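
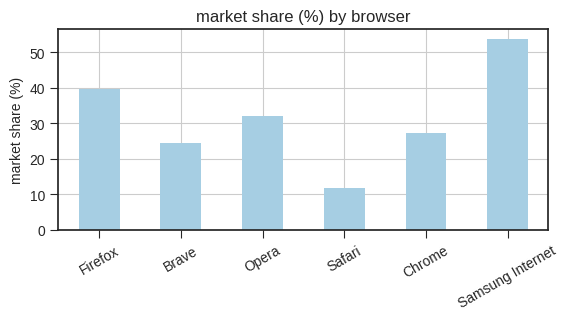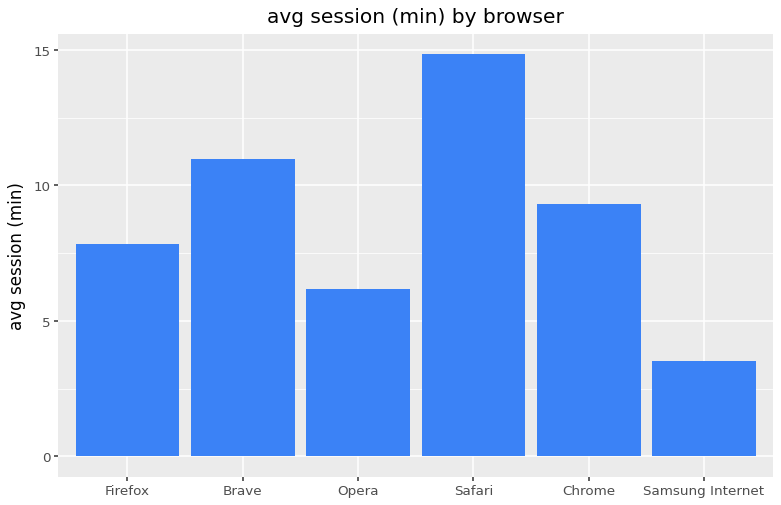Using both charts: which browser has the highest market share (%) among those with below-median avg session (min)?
Samsung Internet

Chart 2 median avg session (min) ≈ 8; below-median browsers: Firefox, Opera, Samsung Internet. Among those, Samsung Internet has the highest market share (%) (≈ 55).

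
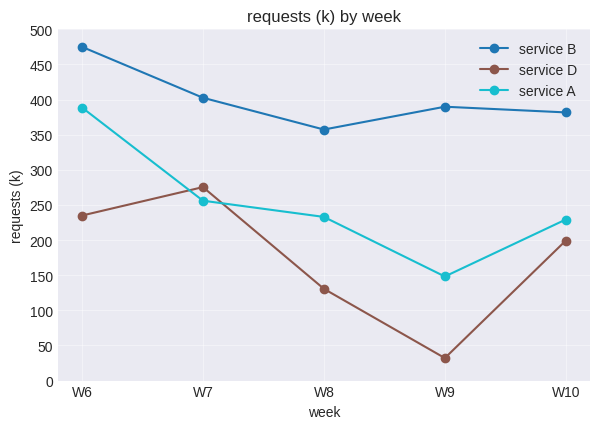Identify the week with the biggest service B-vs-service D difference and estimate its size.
W9: service B ≈ 400, service D ≈ 50 → gap ≈ 350. Next-largest (W6) is only ≈ 250.

W9, ≈ 350 k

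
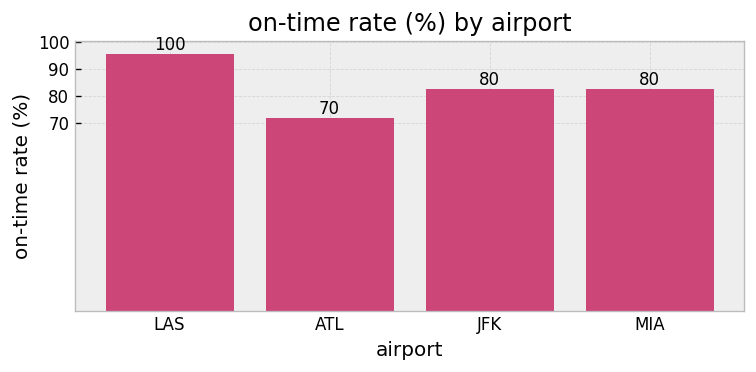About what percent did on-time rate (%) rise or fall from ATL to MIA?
≈ +14.3%

ATL ≈ 70, MIA ≈ 80; (80 − 70) / 70 ≈ +14.3%.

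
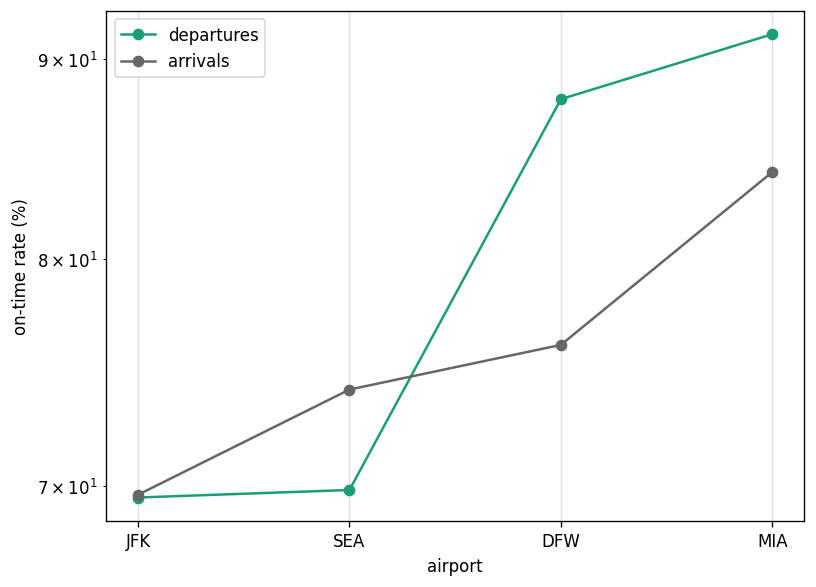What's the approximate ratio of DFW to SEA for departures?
≈ 1.26×

DFW ≈ 88, SEA ≈ 70; 88/70 ≈ 1.26.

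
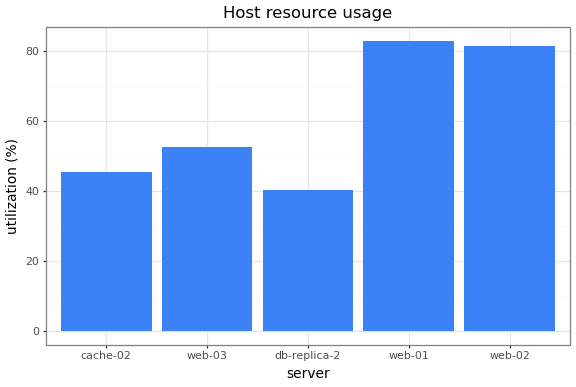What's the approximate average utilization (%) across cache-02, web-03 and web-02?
(50 + 50 + 80) / 3 ≈ 60.

≈ 60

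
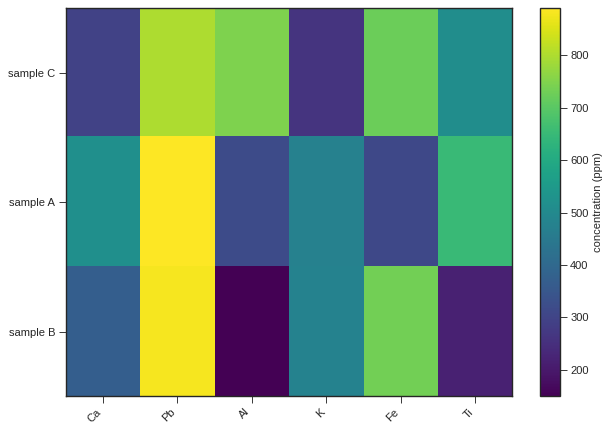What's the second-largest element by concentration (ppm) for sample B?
Fe

Top 3 for sample B: Pb ≈ 900, Fe ≈ 700, K ≈ 500.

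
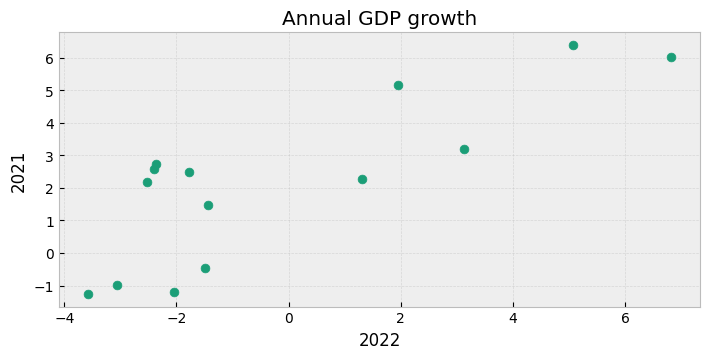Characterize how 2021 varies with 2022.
positive, strong

Points are positively correlated; strong (|r| ≈ 0.8).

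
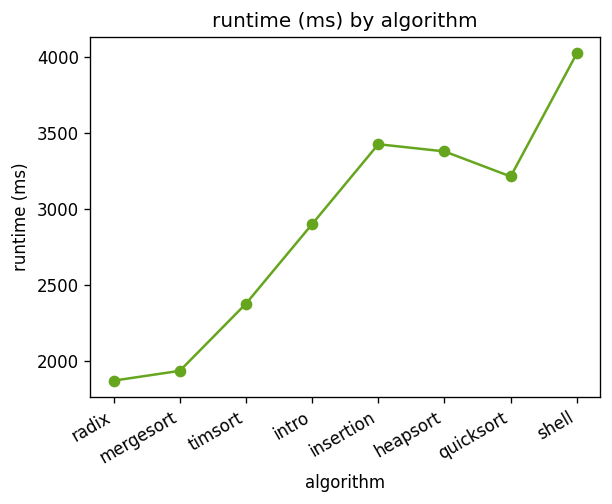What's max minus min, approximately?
Max shell ≈ 4000, min radix ≈ 1800; range ≈ 2200.

≈ 2200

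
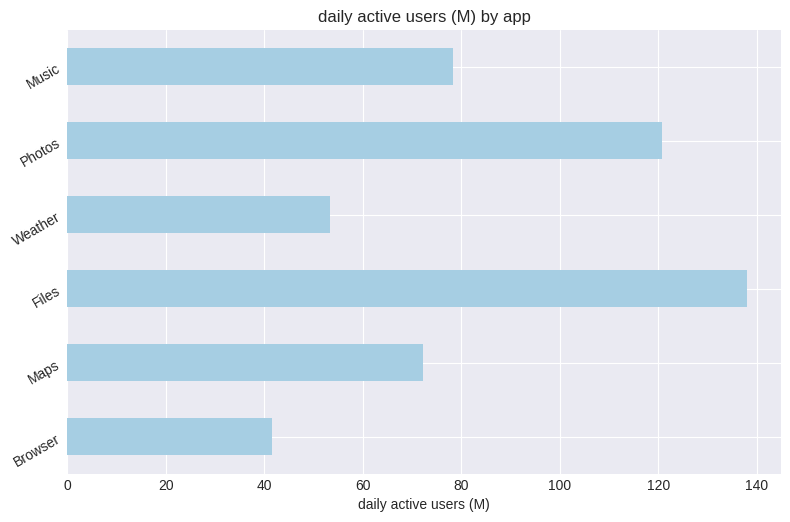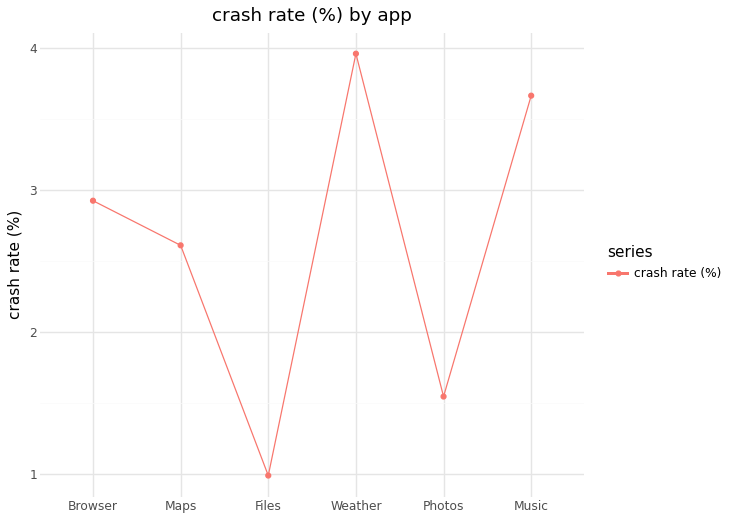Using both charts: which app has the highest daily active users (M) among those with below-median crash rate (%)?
Chart 2 median crash rate (%) ≈ 3; below-median apps: Maps, Files, Photos. Among those, Files has the highest daily active users (M) (≈ 140).

Files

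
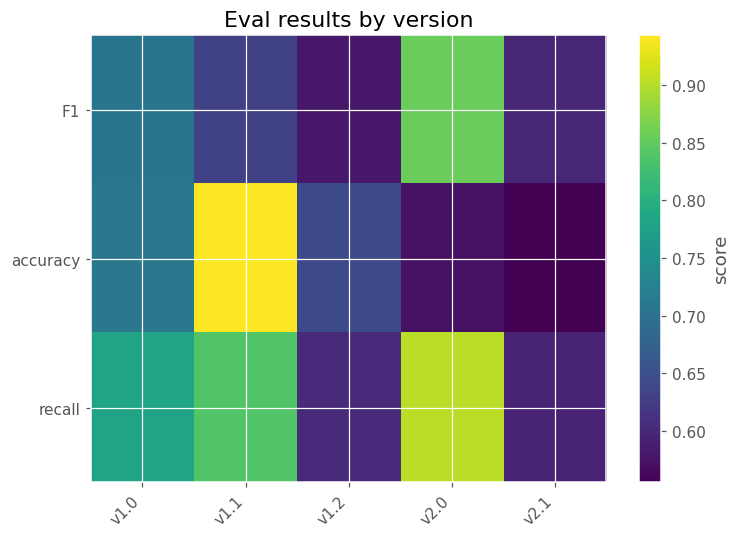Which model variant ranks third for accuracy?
v1.2

Top 4 for accuracy: v1.1 ≈ 0.95, v1.0 ≈ 0.70, v1.2 ≈ 0.65, v2.0 ≈ 0.55.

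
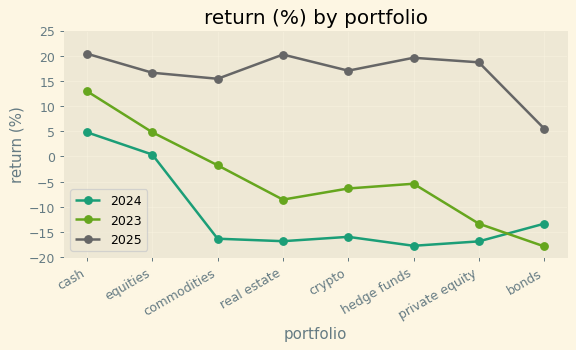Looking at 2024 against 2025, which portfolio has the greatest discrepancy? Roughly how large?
hedge funds: 2024 ≈ -20, 2025 ≈ 20 → gap ≈ 40. Next-largest (real estate) is only ≈ 35.

hedge funds, ≈ 40 %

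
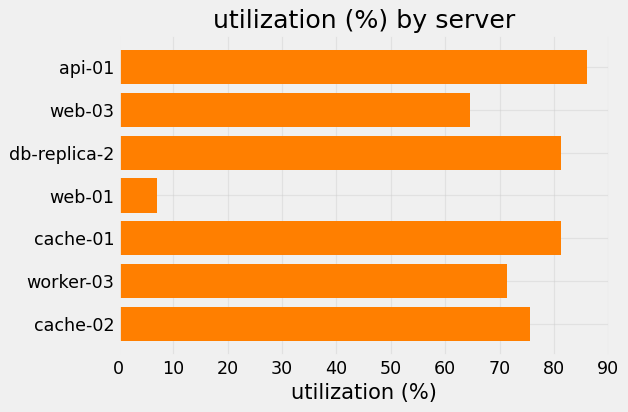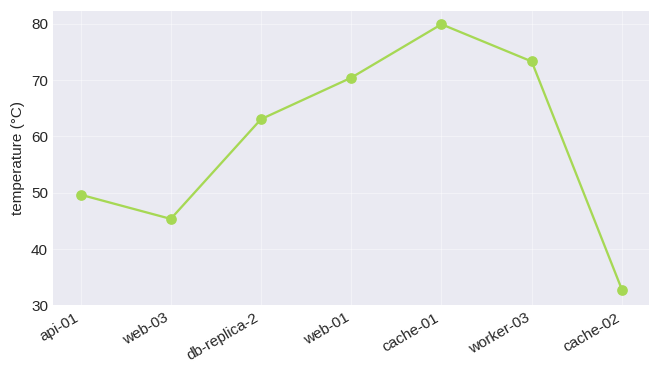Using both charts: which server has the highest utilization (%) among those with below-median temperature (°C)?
api-01

Chart 2 median temperature (°C) ≈ 60; below-median servers: api-01, web-03, cache-02. Among those, api-01 has the highest utilization (%) (≈ 90).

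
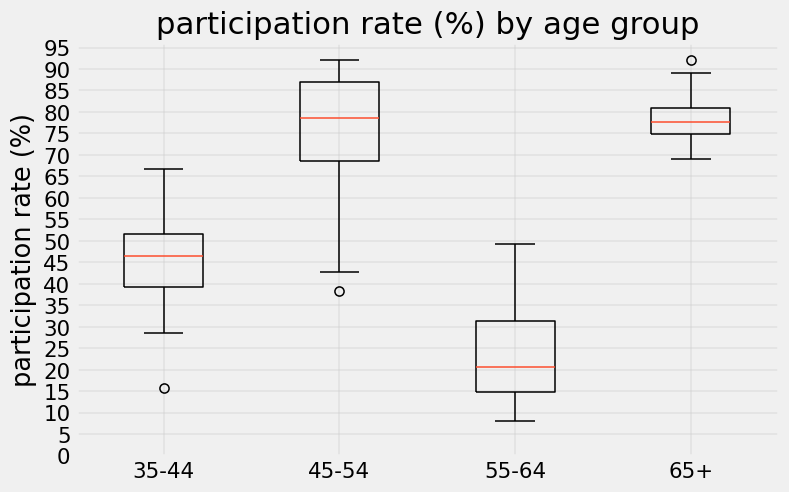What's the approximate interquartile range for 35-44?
Q3 ≈ 50, Q1 ≈ 40; IQR ≈ 10.

≈ 10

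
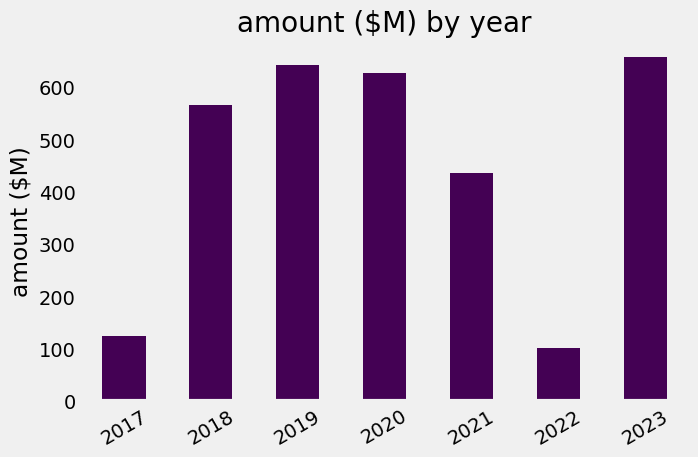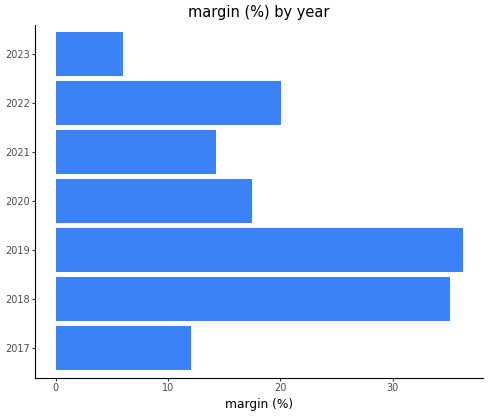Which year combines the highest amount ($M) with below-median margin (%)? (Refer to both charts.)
2023

Chart 2 median margin (%) ≈ 15; below-median years: 2017, 2021, 2023. Among those, 2023 has the highest amount ($M) (≈ 700).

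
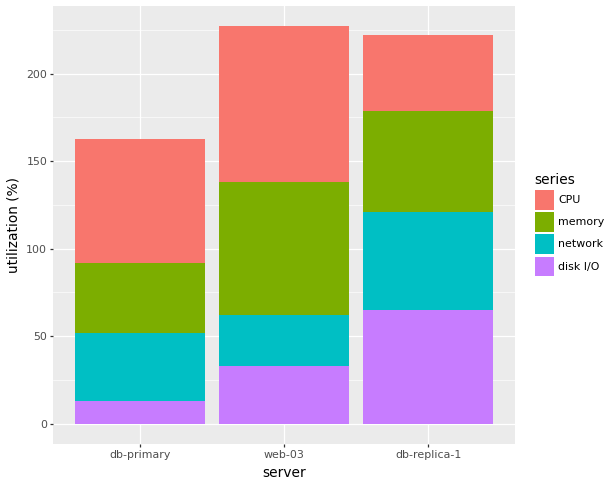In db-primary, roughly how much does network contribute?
network top ≈ 60, bottom ≈ 20; segment ≈ 40.

≈ 40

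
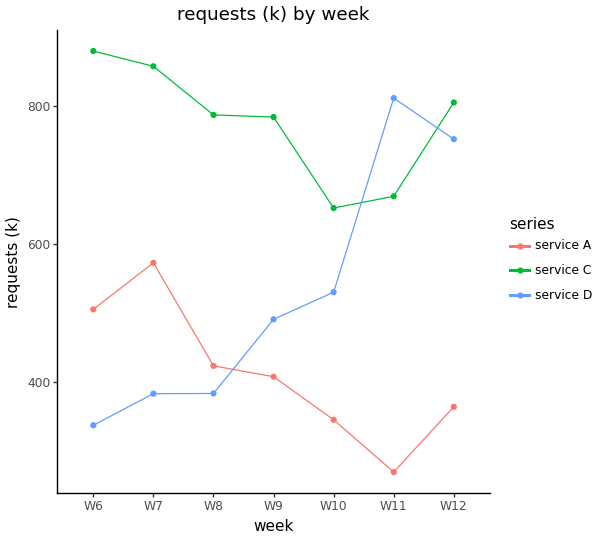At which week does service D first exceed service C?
W11

W10: service D ≈ 500 vs service C ≈ 700 (not yet); W11: service D ≈ 800 vs service C ≈ 700 (first crossover).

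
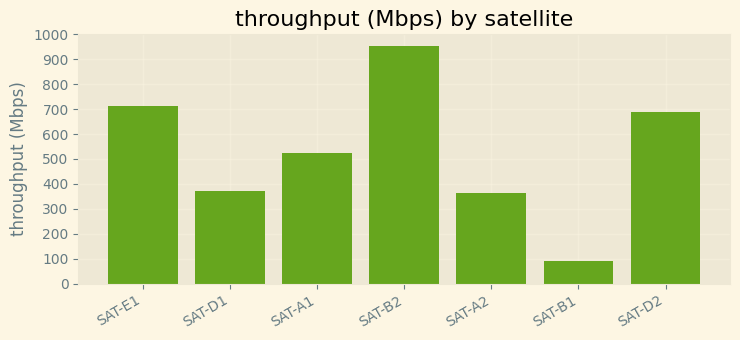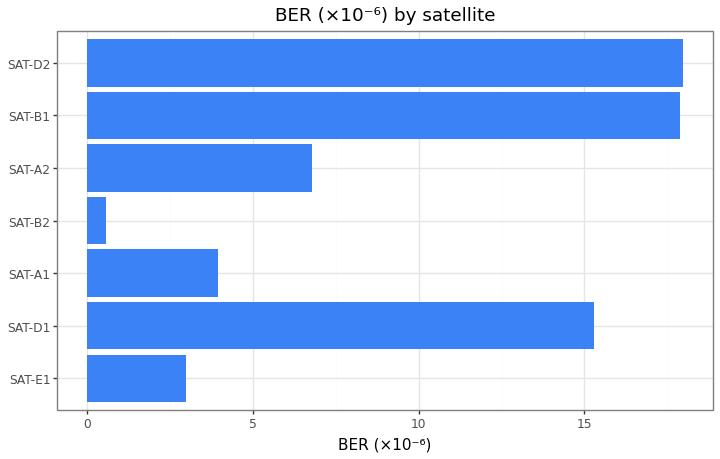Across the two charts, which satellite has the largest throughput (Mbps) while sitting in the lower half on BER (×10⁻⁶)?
SAT-B2

Chart 2 median BER (×10⁻⁶) ≈ 6; below-median satellites: SAT-E1, SAT-A1, SAT-B2. Among those, SAT-B2 has the highest throughput (Mbps) (≈ 1000).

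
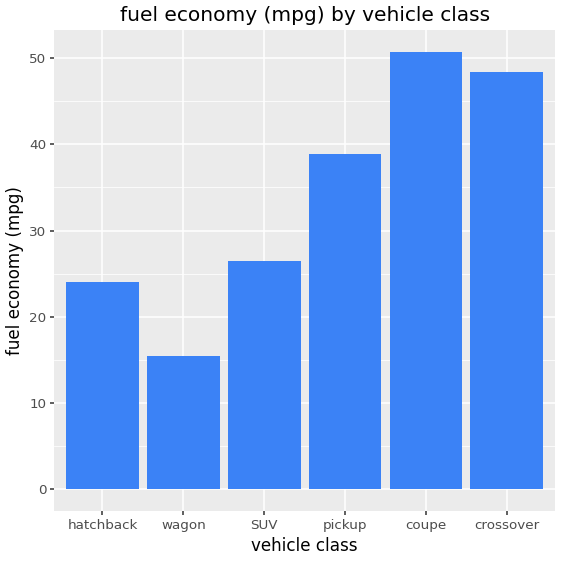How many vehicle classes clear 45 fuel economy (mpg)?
Above 45: coupe, crossover.

2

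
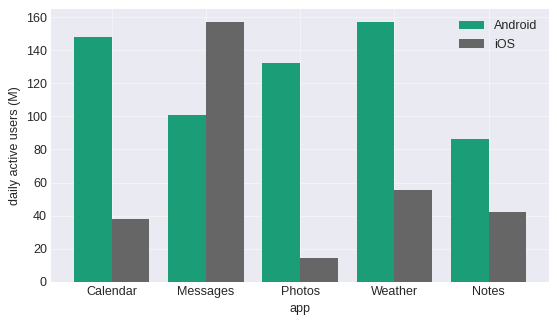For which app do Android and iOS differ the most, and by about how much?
Photos, ≈ 120 M

Photos: Android ≈ 140, iOS ≈ 20 → gap ≈ 120. Next-largest (Calendar) is only ≈ 100.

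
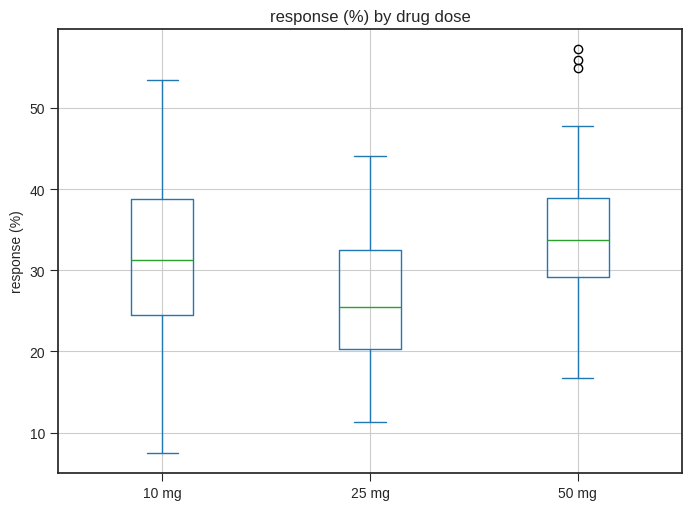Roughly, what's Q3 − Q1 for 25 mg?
≈ 13

Q3 ≈ 33, Q1 ≈ 20; IQR ≈ 13.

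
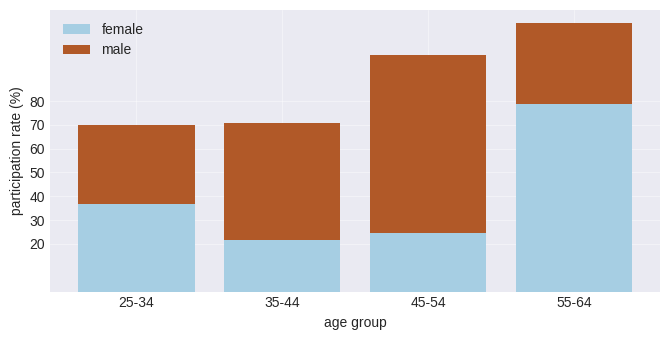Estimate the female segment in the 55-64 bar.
female top ≈ 80, bottom ≈ 0; segment ≈ 80.

≈ 80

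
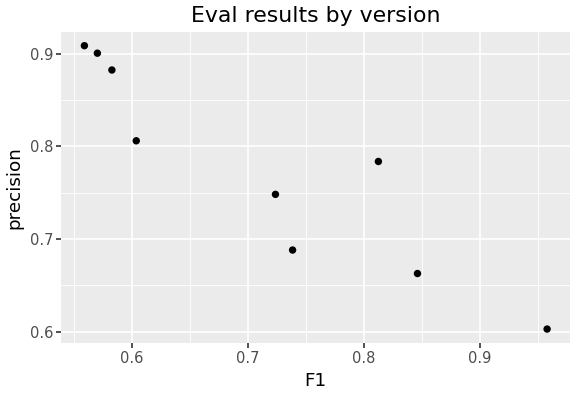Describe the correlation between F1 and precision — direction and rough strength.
Points are negatively correlated; strong (|r| ≈ 0.9).

negative, strong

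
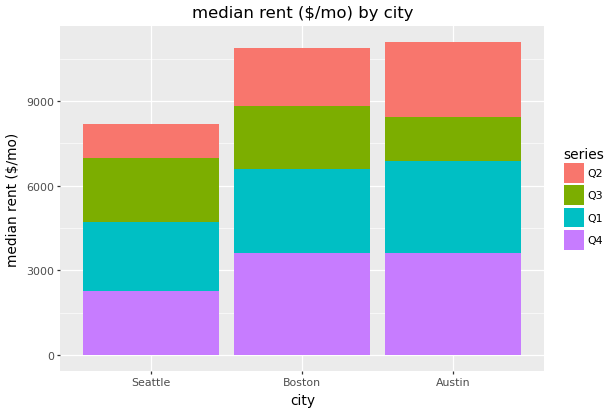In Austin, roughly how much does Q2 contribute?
Q2 top ≈ 11000, bottom ≈ 8000; segment ≈ 3000.

≈ 3000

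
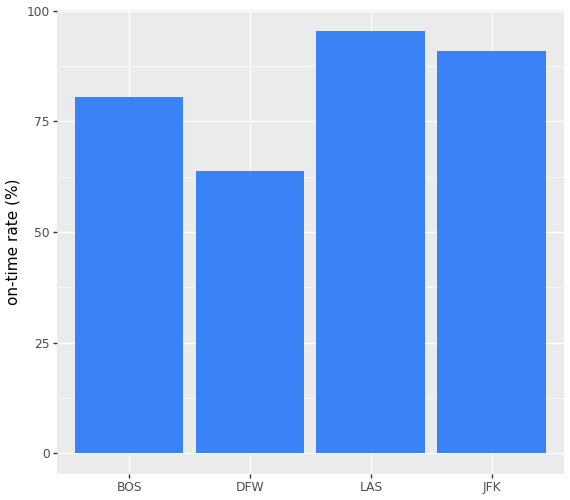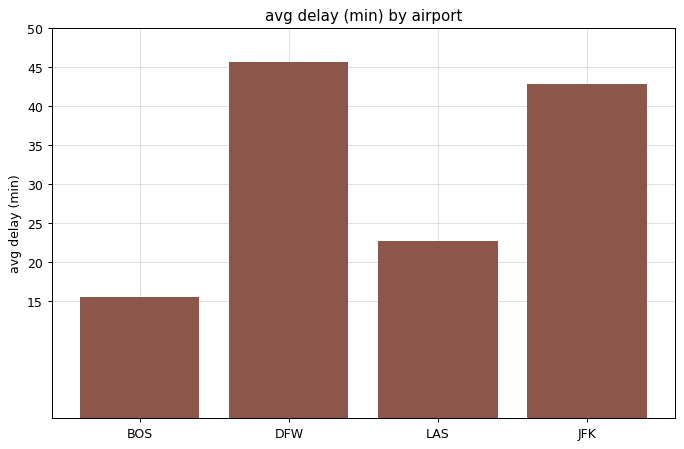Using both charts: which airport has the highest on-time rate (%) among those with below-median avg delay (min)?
LAS

Chart 2 median avg delay (min) ≈ 35; below-median airports: BOS, LAS. Among those, LAS has the highest on-time rate (%) (≈ 100).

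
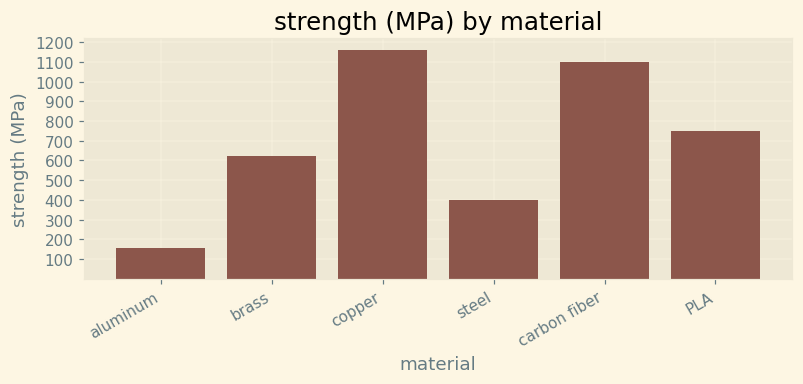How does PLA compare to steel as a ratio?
PLA ≈ 700, steel ≈ 400; 700/400 ≈ 1.75.

≈ 1.75×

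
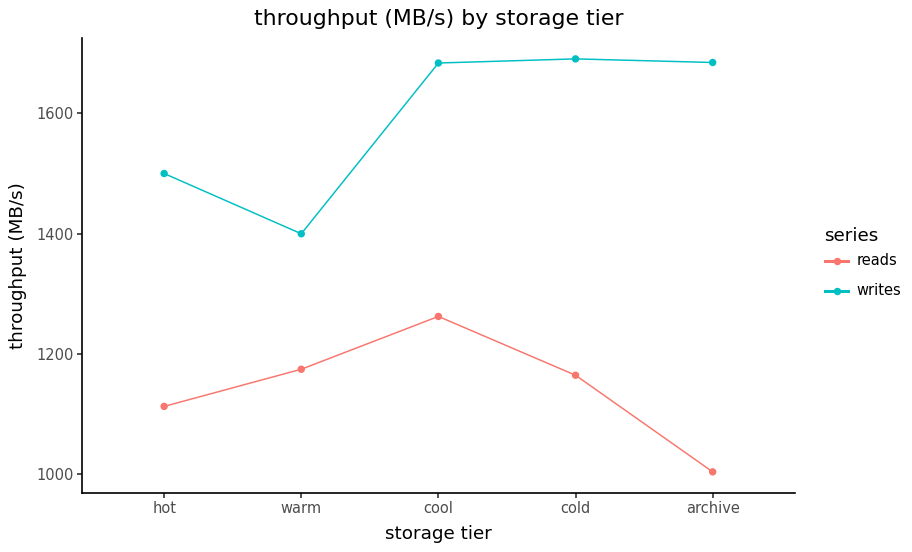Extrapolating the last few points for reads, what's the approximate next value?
Last three: 1300, 1200, 1000 → slope ≈ -150/step → next ≈ 850.

≈ 850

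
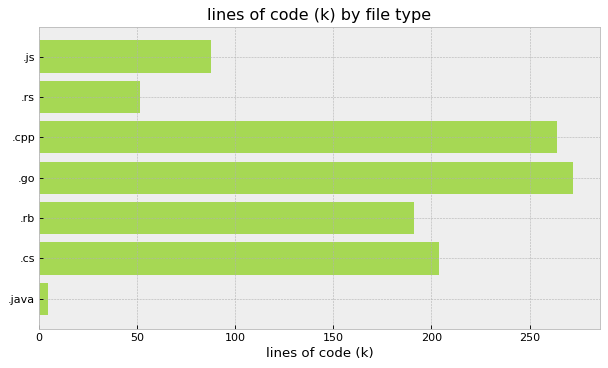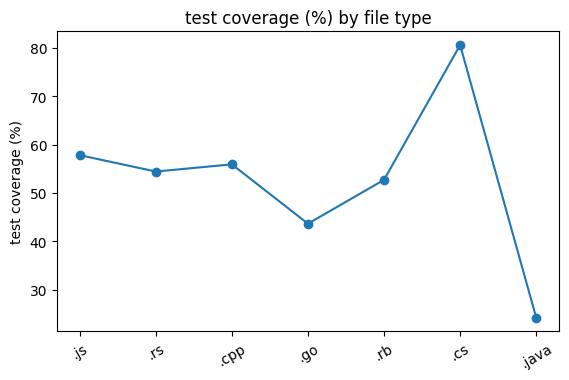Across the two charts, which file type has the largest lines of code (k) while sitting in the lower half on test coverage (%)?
.go

Chart 2 median test coverage (%) ≈ 50; below-median file types: .go, .rb, .java. Among those, .go has the highest lines of code (k) (≈ 275).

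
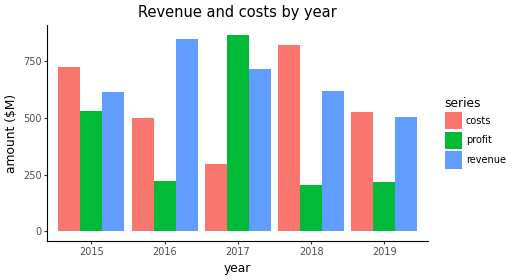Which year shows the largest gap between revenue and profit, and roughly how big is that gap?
2016: revenue ≈ 800, profit ≈ 200 → gap ≈ 600. Next-largest (2018) is only ≈ 400.

2016, ≈ 600 $M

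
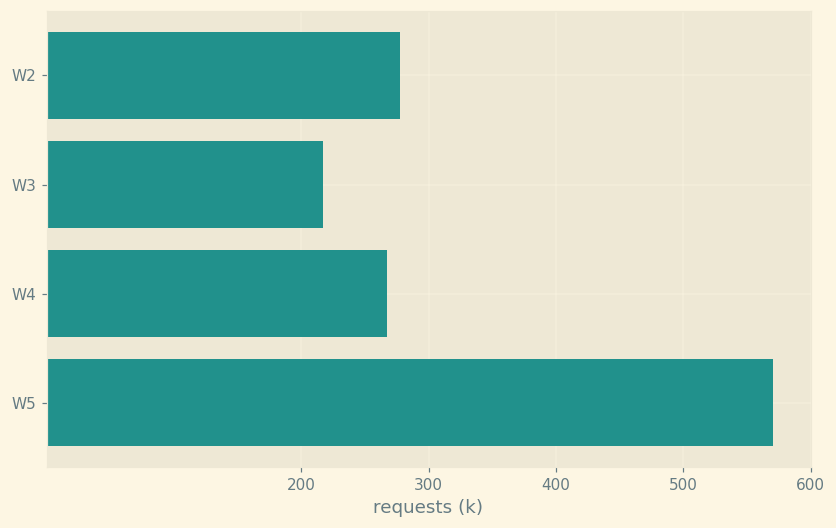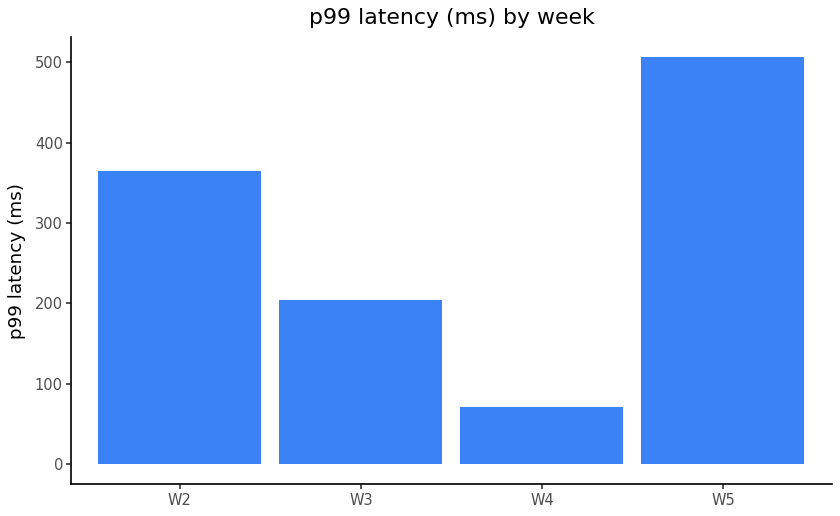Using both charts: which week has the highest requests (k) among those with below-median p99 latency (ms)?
W4

Chart 2 median p99 latency (ms) ≈ 300; below-median weeks: W3, W4. Among those, W4 has the highest requests (k) (≈ 300).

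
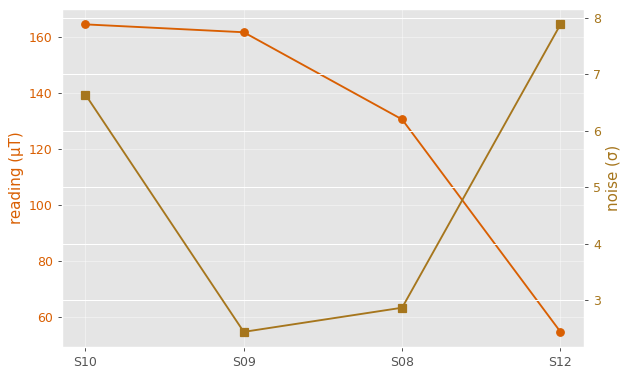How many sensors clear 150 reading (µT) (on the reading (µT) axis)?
Above 150: S10, S09.

2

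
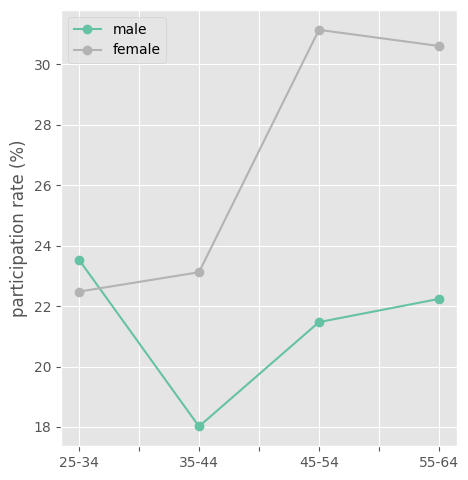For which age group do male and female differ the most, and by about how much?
45-54, ≈ 10 %

45-54: male ≈ 22, female ≈ 32 → gap ≈ 10. Next-largest (55-64) is only ≈ 8.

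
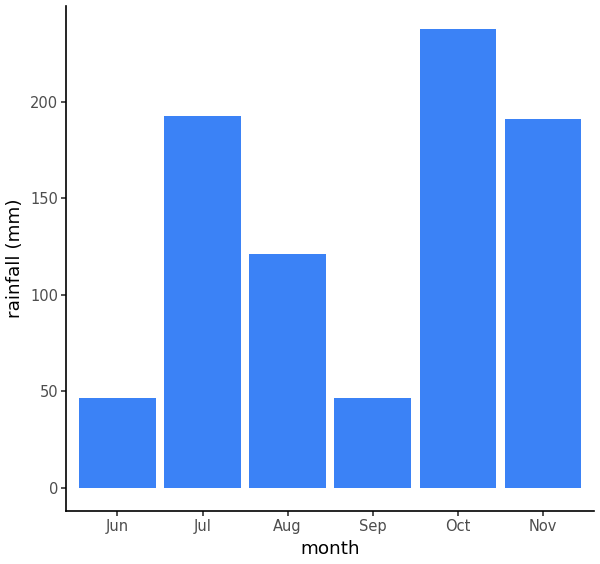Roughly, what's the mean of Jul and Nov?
(200 + 200) / 2 ≈ 200.

≈ 200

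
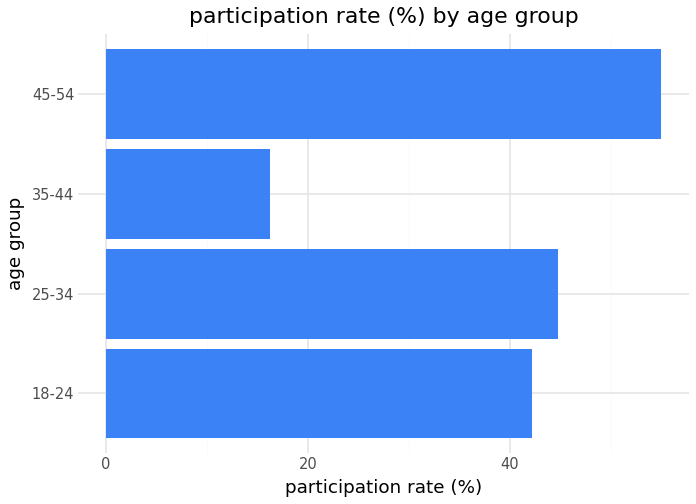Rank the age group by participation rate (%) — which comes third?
Top 4: 45-54 ≈ 55, 25-34 ≈ 45, 18-24 ≈ 40, 35-44 ≈ 15.

18-24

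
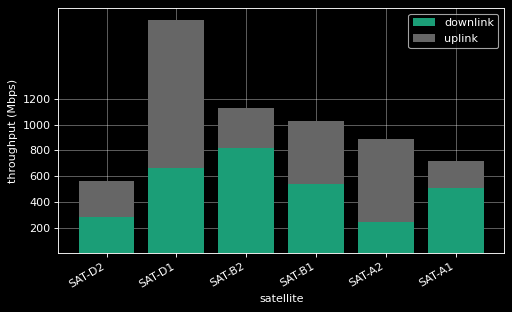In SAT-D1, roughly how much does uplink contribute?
≈ 1200

uplink top ≈ 1800, bottom ≈ 600; segment ≈ 1200.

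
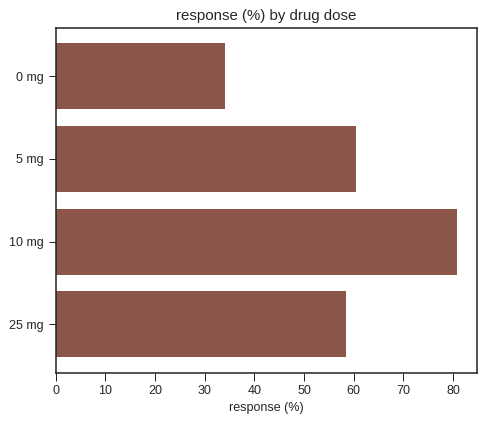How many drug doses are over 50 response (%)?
3

Above 50: 5 mg, 10 mg, 25 mg.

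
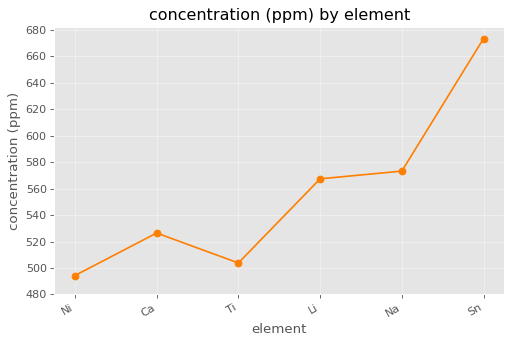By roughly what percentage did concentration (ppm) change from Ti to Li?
≈ +12%

Ti ≈ 500, Li ≈ 560; (560 − 500) / 500 ≈ +12%.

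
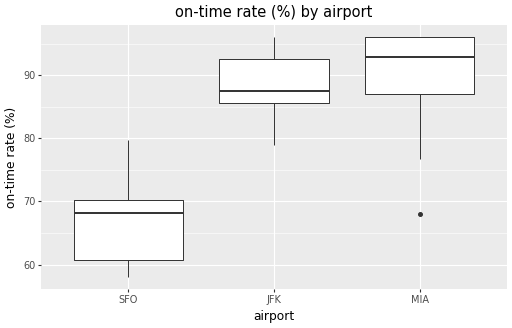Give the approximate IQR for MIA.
Q3 ≈ 95, Q1 ≈ 85; IQR ≈ 10.

≈ 10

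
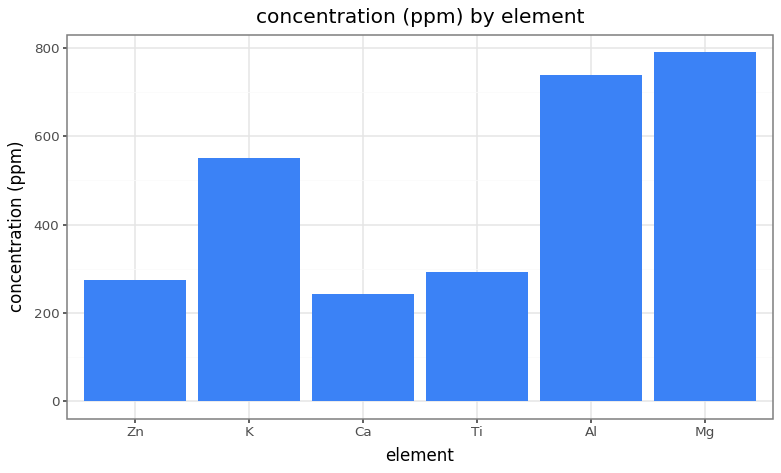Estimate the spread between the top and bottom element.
Max Mg ≈ 800, min Ca ≈ 200; range ≈ 600.

≈ 600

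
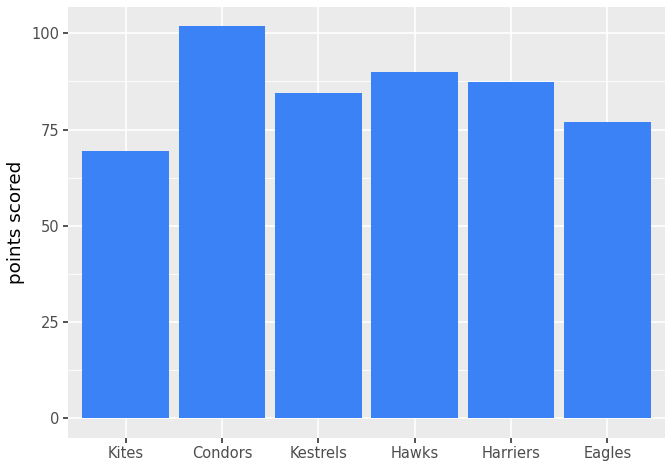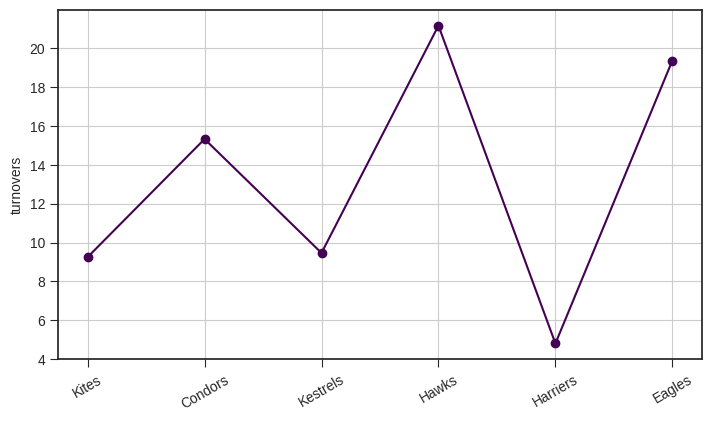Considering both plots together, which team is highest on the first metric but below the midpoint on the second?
Chart 2 median turnovers ≈ 12; below-median teams: Kites, Kestrels, Harriers. Among those, Harriers has the highest points scored (≈ 90).

Harriers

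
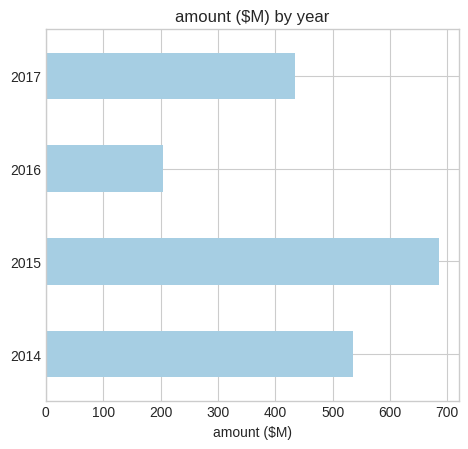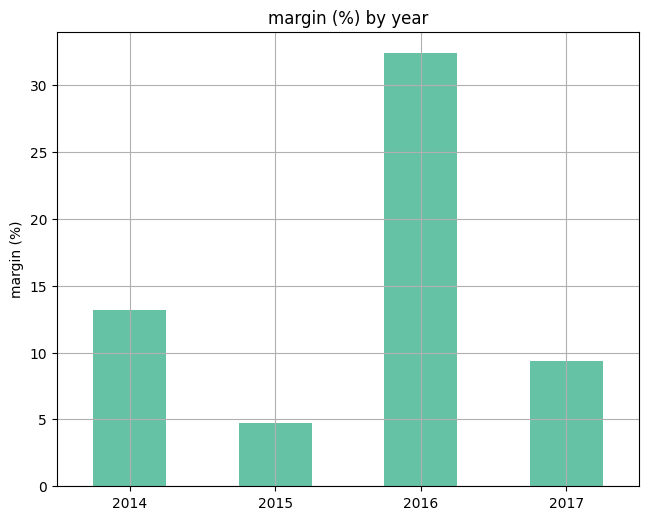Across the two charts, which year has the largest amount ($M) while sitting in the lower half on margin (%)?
Chart 2 median margin (%) ≈ 10; below-median years: 2015, 2017. Among those, 2015 has the highest amount ($M) (≈ 700).

2015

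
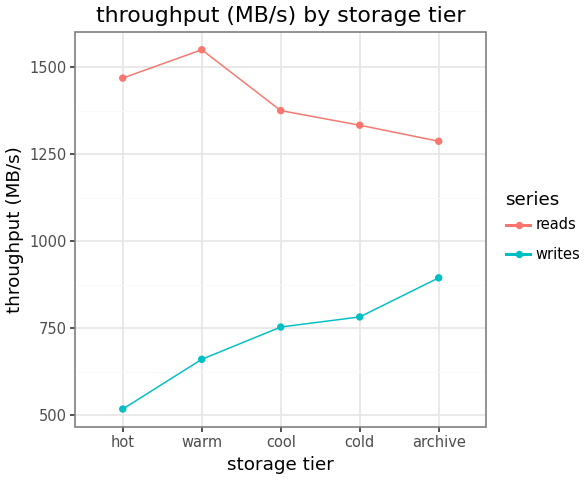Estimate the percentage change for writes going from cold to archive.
cold ≈ 800, archive ≈ 900; (900 − 800) / 800 ≈ +12.5%.

≈ +12.5%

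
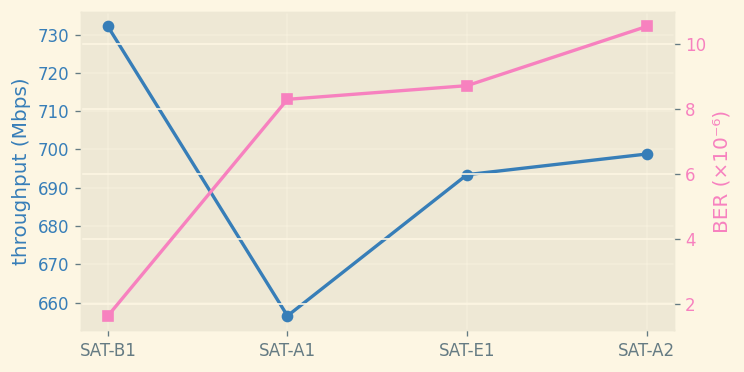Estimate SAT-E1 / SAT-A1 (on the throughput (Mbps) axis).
SAT-E1 ≈ 690, SAT-A1 ≈ 660; 690/660 ≈ 1.05.

≈ 1.05×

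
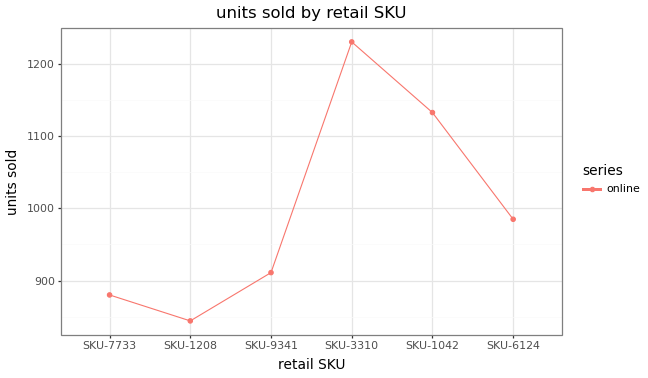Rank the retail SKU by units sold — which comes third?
SKU-6124

Top 4: SKU-3310 ≈ 1250, SKU-1042 ≈ 1150, SKU-6124 ≈ 1000, SKU-9341 ≈ 900.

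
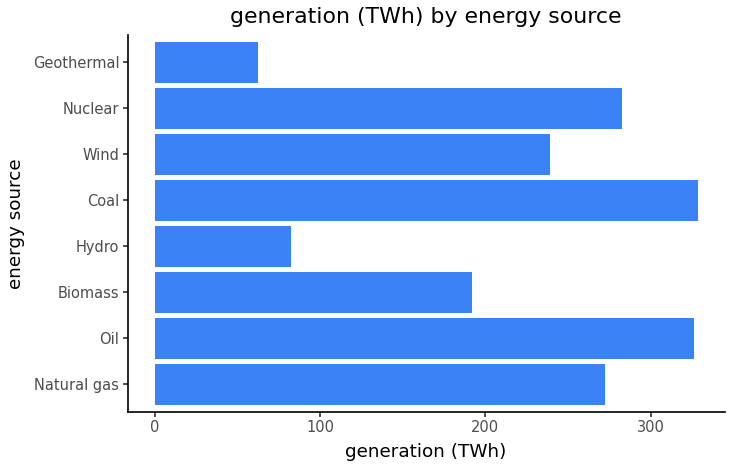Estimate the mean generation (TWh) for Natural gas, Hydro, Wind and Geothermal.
(250 + 100 + 250 + 50) / 4 ≈ 162.

≈ 162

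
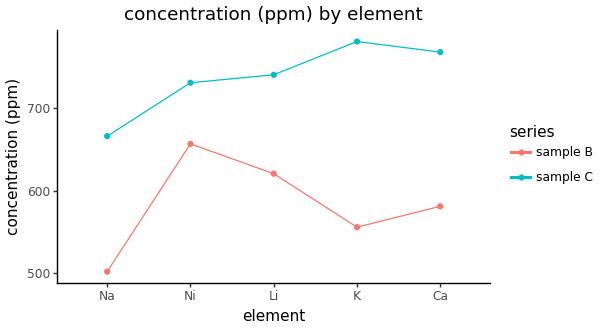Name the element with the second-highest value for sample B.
Li

Top 3 for sample B: Ni ≈ 650, Li ≈ 625, Ca ≈ 575.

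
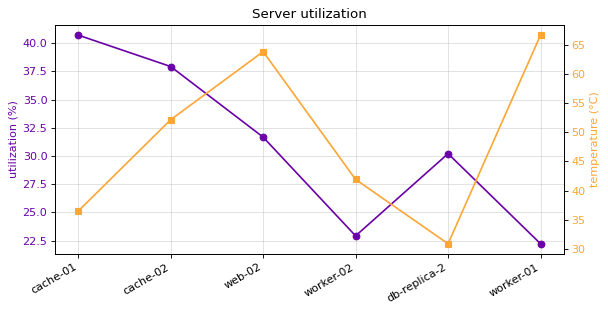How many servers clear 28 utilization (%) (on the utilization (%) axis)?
4

Above 28: cache-01, cache-02, web-02, db-replica-2.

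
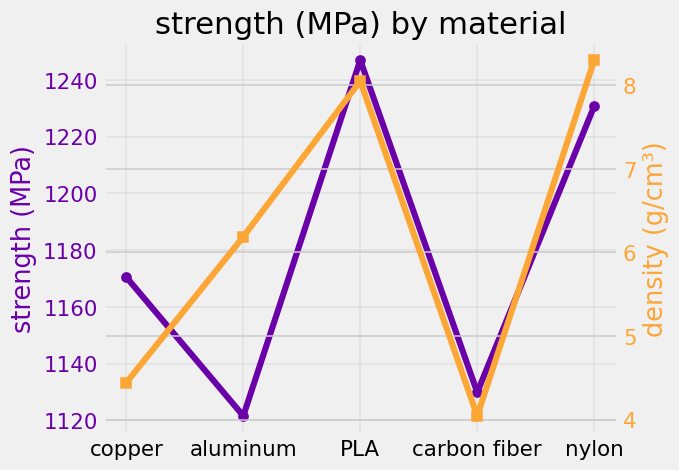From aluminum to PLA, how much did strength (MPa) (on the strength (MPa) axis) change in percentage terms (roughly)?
≈ +10.7%

aluminum ≈ 1120, PLA ≈ 1240; (1240 − 1120) / 1120 ≈ +10.7%.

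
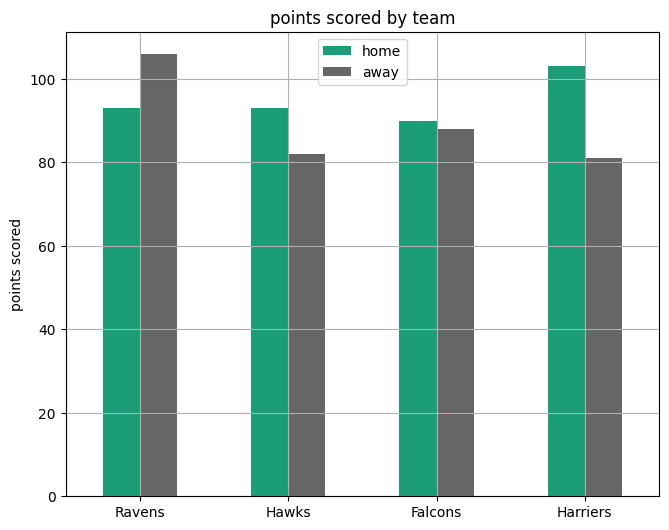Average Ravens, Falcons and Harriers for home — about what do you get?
≈ 93

(90 + 90 + 100) / 3 ≈ 93.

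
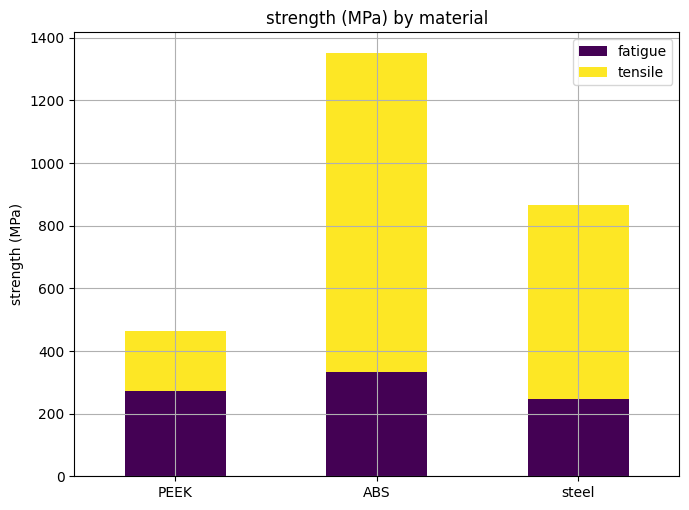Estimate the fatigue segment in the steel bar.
fatigue top ≈ 200, bottom ≈ 0; segment ≈ 200.

≈ 200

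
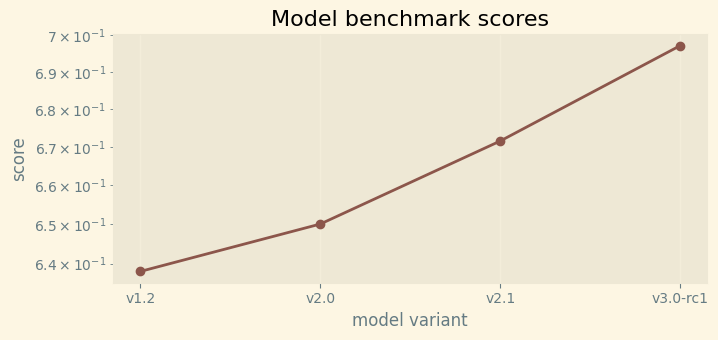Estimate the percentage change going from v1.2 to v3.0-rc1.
≈ +9.4%

v1.2 ≈ 0.64, v3.0-rc1 ≈ 0.70; (0.70 − 0.64) / 0.64 ≈ +9.4%.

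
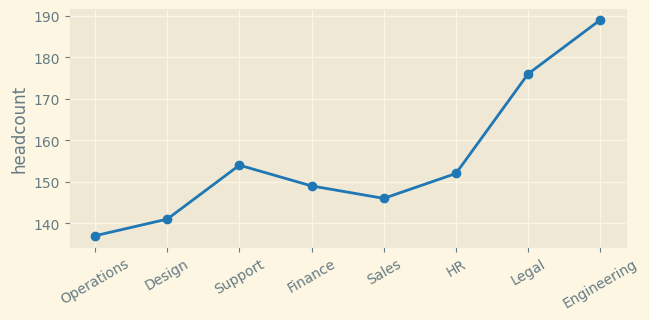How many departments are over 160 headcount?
Above 160: Legal, Engineering.

2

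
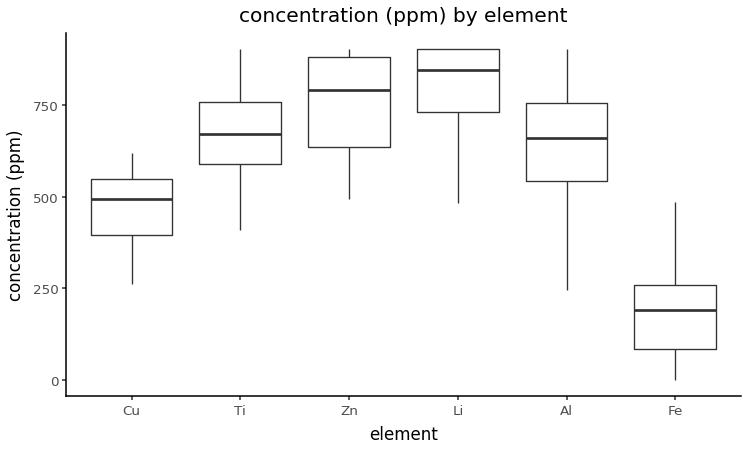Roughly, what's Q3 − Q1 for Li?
Q3 ≈ 900, Q1 ≈ 700; IQR ≈ 200.

≈ 200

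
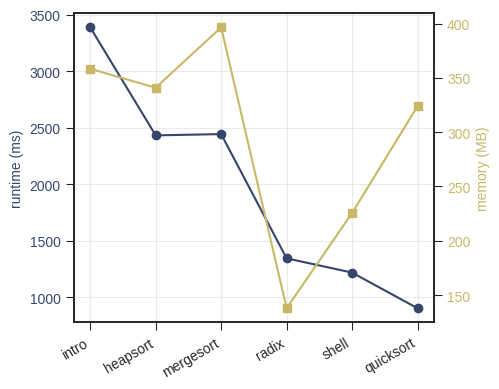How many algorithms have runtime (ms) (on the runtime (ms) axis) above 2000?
Above 2000: intro, heapsort, mergesort.

3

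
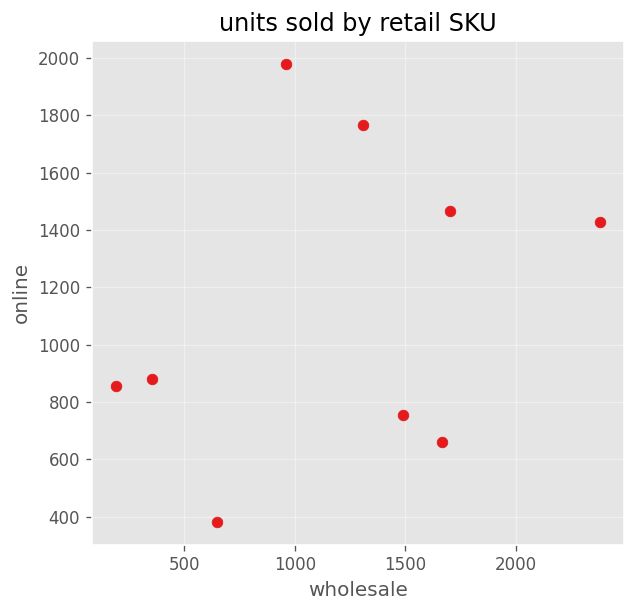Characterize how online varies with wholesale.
Points are positively correlated; weak (|r| ≈ 0.3).

positive, weak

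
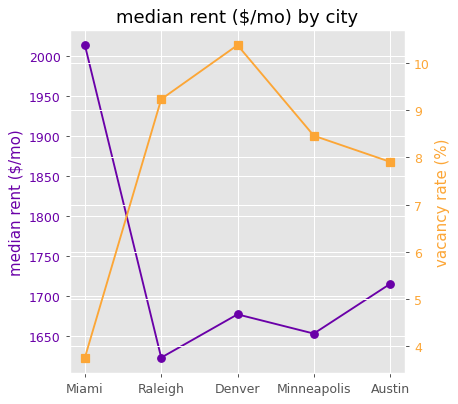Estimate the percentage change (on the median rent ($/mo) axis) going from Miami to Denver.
≈ -15%

Miami ≈ 2000, Denver ≈ 1700; (1700 − 2000) / 2000 ≈ -15%.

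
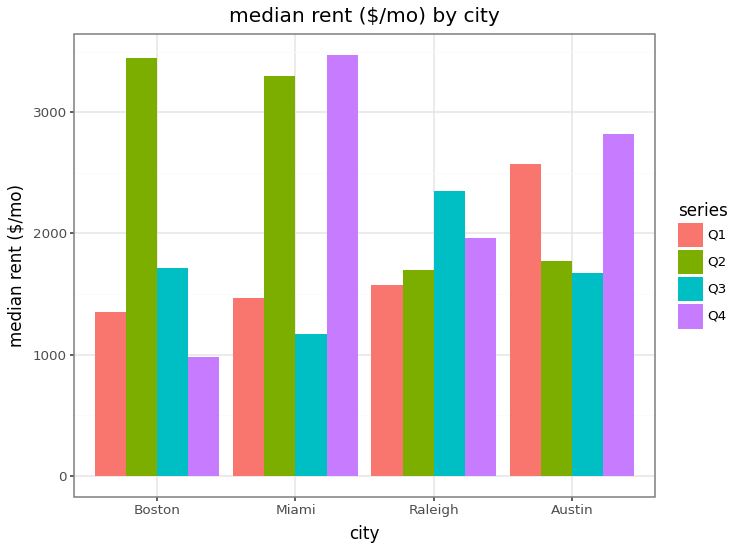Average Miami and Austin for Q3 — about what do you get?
≈ 1250

(1000 + 1500) / 2 ≈ 1250.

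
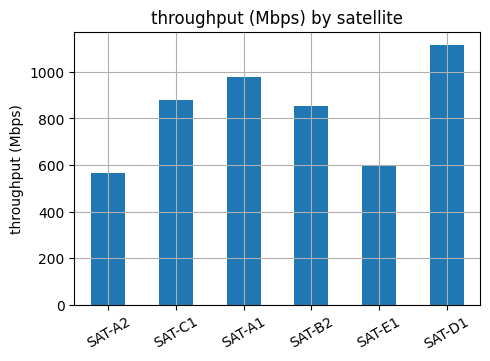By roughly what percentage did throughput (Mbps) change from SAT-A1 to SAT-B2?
SAT-A1 ≈ 1000, SAT-B2 ≈ 900; (900 − 1000) / 1000 ≈ -10%.

≈ -10%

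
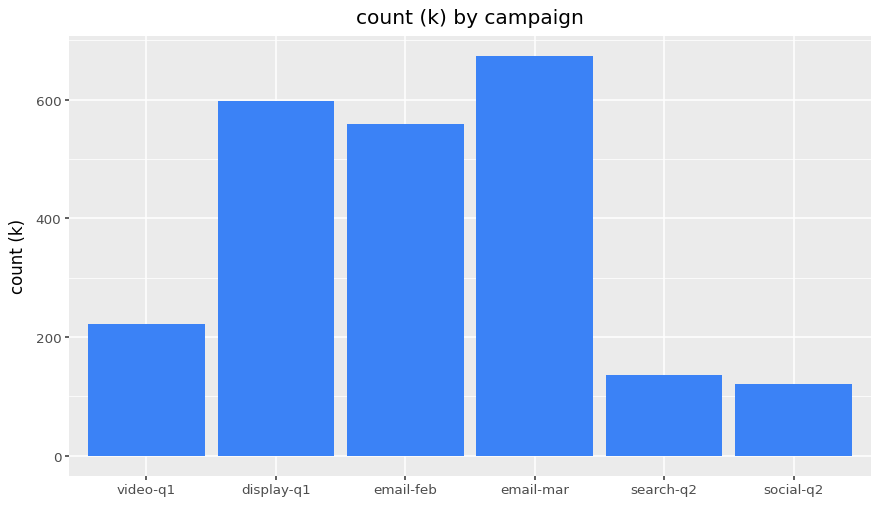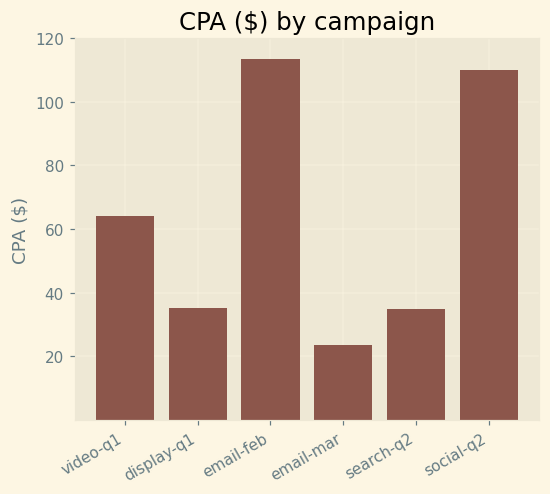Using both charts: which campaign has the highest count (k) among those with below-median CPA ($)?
Chart 2 median CPA ($) ≈ 40; below-median campaigns: display-q1, email-mar, search-q2. Among those, email-mar has the highest count (k) (≈ 700).

email-mar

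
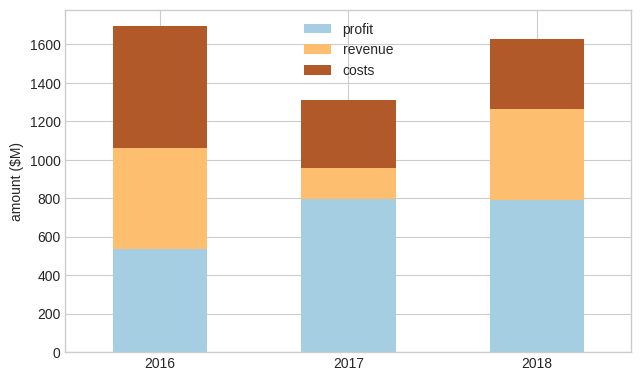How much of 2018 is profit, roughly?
profit top ≈ 800, bottom ≈ 0; segment ≈ 800.

≈ 800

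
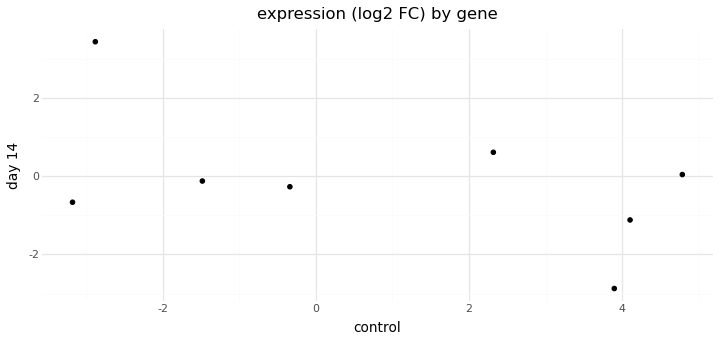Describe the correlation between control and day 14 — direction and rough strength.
Points are negatively correlated; moderate (|r| ≈ 0.5).

negative, moderate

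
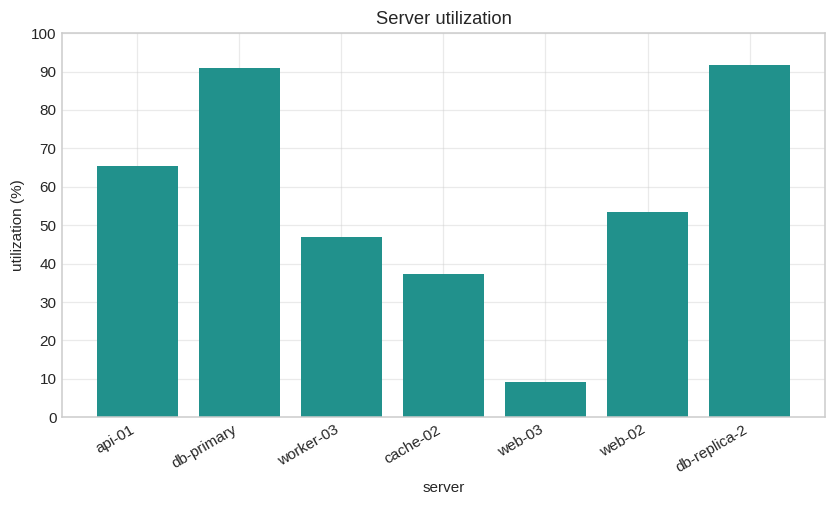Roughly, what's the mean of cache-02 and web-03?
≈ 25

(40 + 10) / 2 ≈ 25.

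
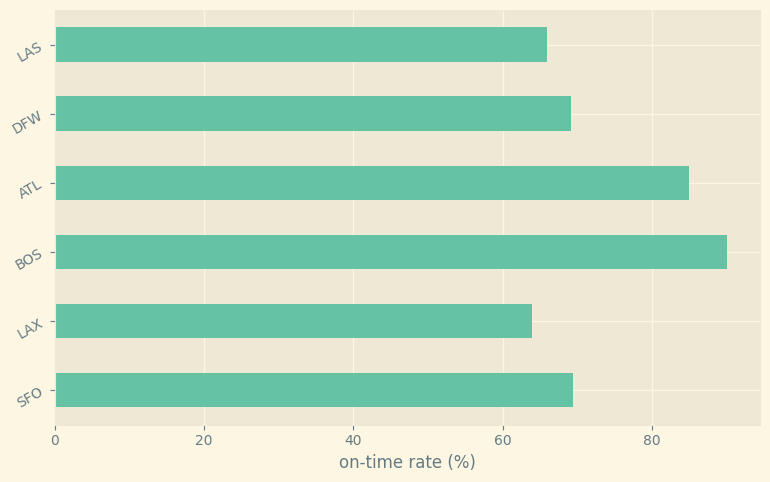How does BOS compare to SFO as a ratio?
≈ 1.29×

BOS ≈ 90, SFO ≈ 70; 90/70 ≈ 1.29.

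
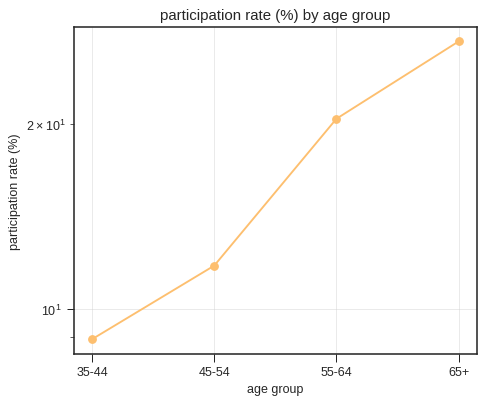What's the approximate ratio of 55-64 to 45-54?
55-64 ≈ 20, 45-54 ≈ 12; 20/12 ≈ 1.67.

≈ 1.67×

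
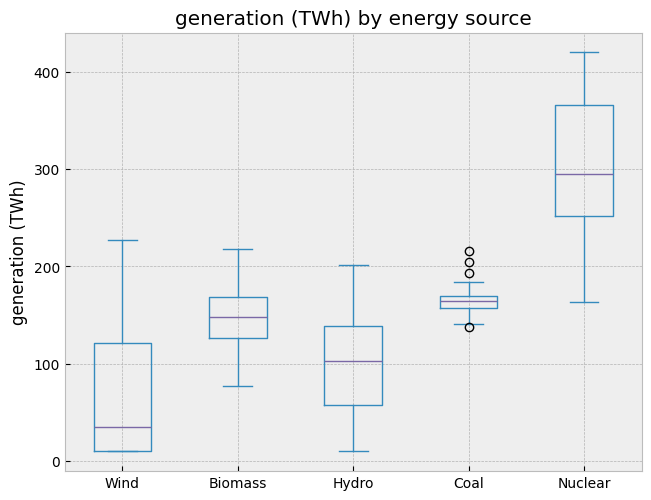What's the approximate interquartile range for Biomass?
≈ 50

Q3 ≈ 175, Q1 ≈ 125; IQR ≈ 50.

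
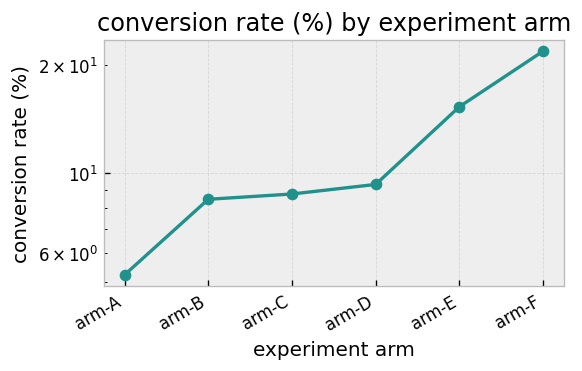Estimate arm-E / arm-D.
≈ 1.6×

arm-E ≈ 16, arm-D ≈ 10; 16/10 ≈ 1.6.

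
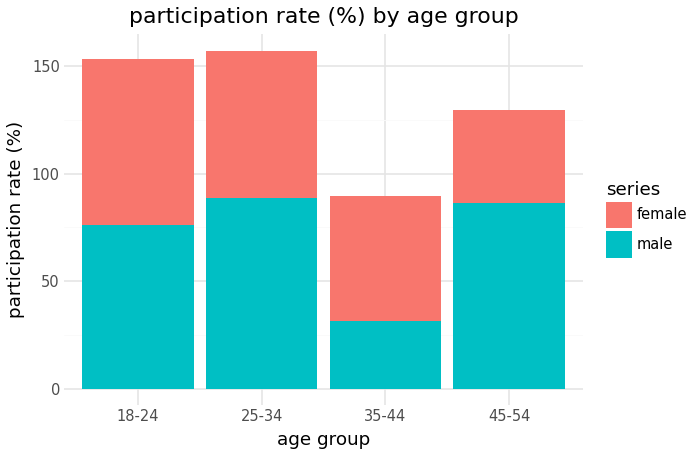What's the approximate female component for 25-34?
female top ≈ 160, bottom ≈ 80; segment ≈ 80.

≈ 80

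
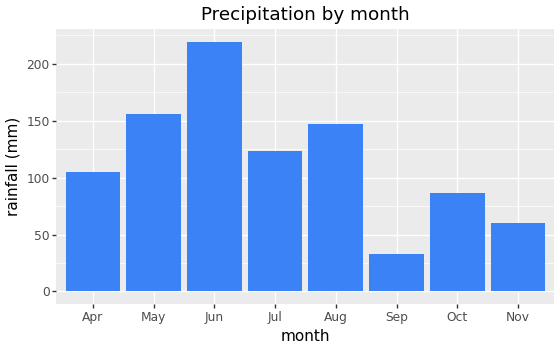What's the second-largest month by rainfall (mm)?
Top 3: Jun ≈ 220, May ≈ 160, Aug ≈ 140.

May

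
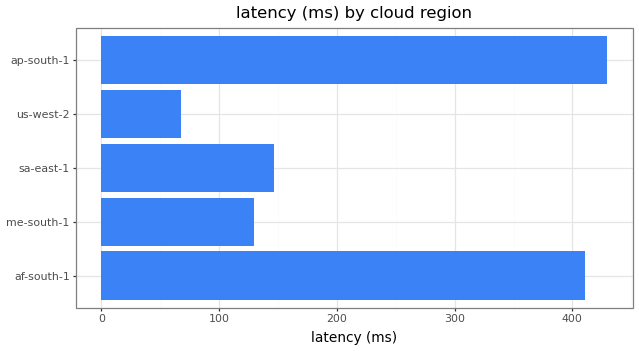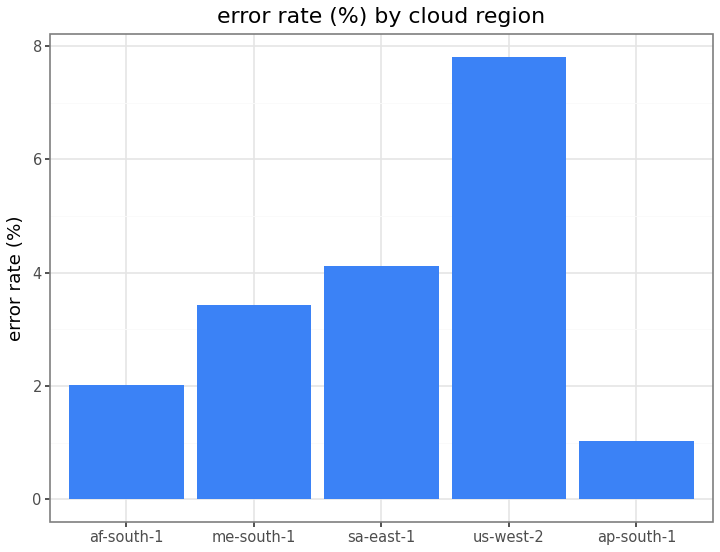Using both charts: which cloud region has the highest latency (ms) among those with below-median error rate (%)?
Chart 2 median error rate (%) ≈ 3; below-median cloud regions: af-south-1, ap-south-1. Among those, ap-south-1 has the highest latency (ms) (≈ 450).

ap-south-1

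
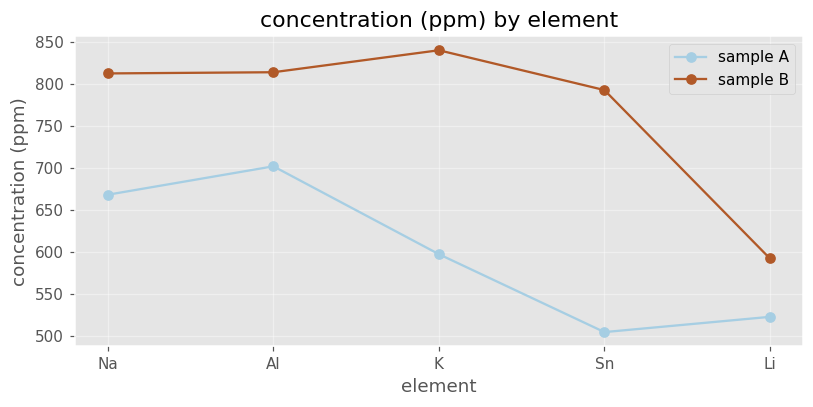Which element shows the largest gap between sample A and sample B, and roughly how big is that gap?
Sn: sample A ≈ 500, sample B ≈ 800 → gap ≈ 300. Next-largest (K) is only ≈ 250.

Sn, ≈ 300 ppm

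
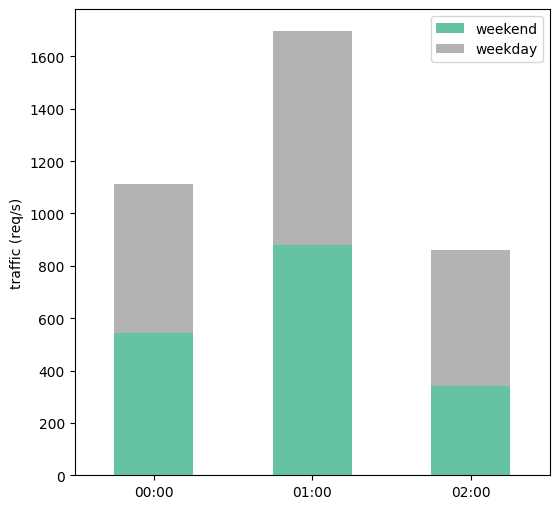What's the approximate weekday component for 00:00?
≈ 600

weekday top ≈ 1200, bottom ≈ 600; segment ≈ 600.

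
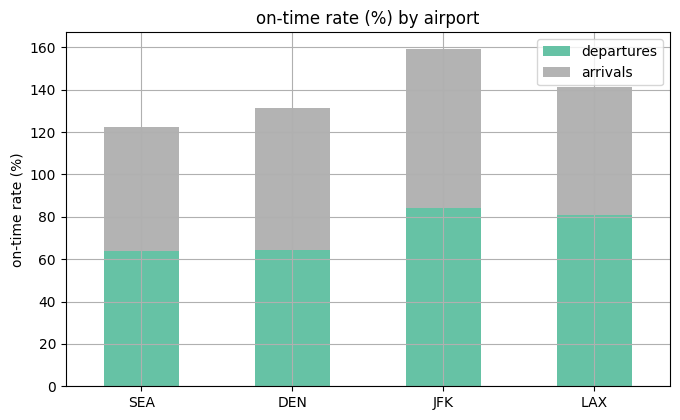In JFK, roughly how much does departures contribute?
≈ 80

departures top ≈ 80, bottom ≈ 0; segment ≈ 80.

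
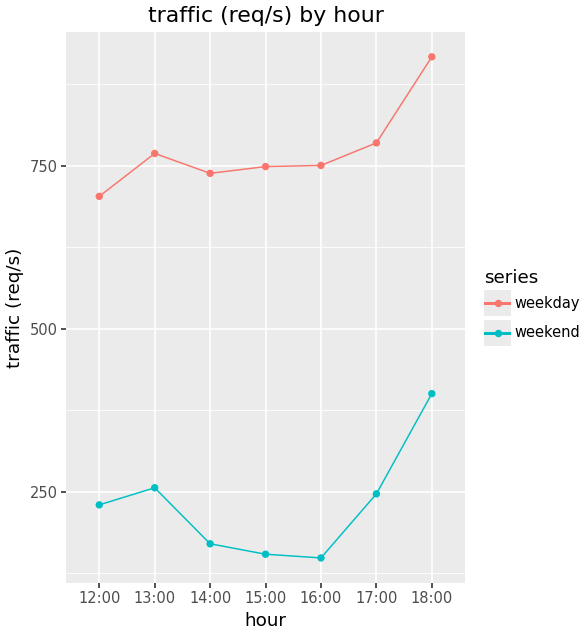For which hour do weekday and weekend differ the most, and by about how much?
16:00: weekday ≈ 800, weekend ≈ 100 → gap ≈ 700. Next-largest (15:00) is only ≈ 500.

16:00, ≈ 700 req/s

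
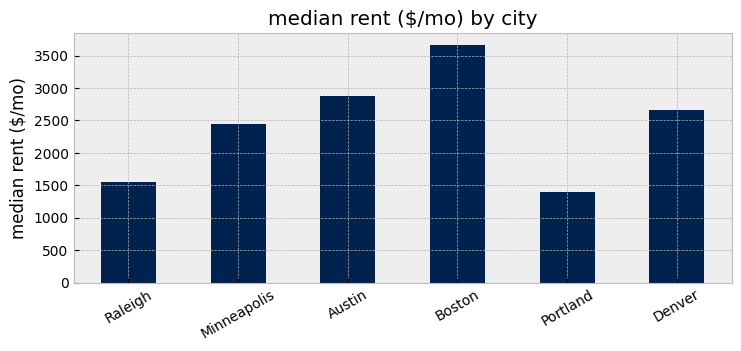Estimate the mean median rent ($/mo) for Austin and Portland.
(3000 + 1500) / 2 ≈ 2250.

≈ 2250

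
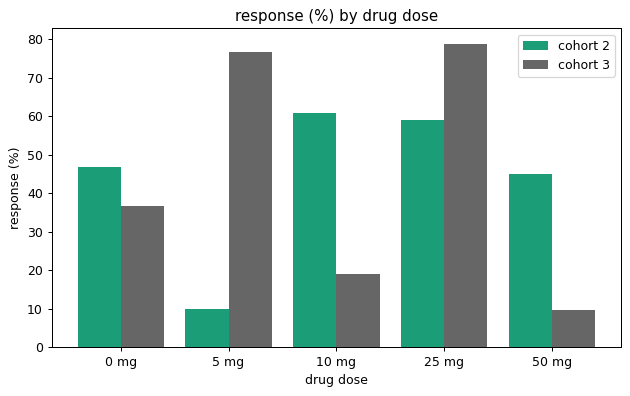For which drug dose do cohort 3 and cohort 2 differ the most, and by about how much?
5 mg, ≈ 70 %

5 mg: cohort 3 ≈ 80, cohort 2 ≈ 10 → gap ≈ 70. Next-largest (10 mg) is only ≈ 40.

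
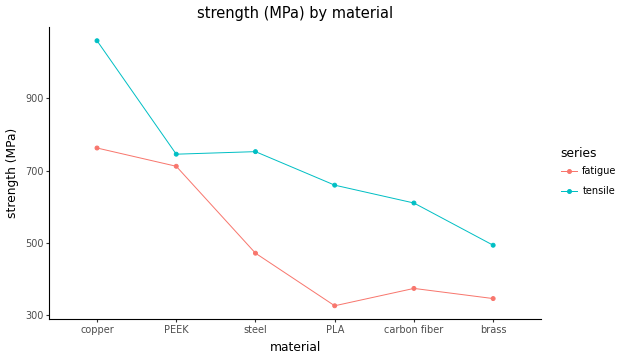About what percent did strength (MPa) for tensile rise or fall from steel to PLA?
steel ≈ 800, PLA ≈ 700; (700 − 800) / 800 ≈ -12.5%.

≈ -12.5%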